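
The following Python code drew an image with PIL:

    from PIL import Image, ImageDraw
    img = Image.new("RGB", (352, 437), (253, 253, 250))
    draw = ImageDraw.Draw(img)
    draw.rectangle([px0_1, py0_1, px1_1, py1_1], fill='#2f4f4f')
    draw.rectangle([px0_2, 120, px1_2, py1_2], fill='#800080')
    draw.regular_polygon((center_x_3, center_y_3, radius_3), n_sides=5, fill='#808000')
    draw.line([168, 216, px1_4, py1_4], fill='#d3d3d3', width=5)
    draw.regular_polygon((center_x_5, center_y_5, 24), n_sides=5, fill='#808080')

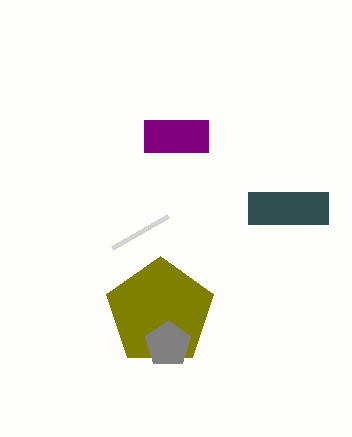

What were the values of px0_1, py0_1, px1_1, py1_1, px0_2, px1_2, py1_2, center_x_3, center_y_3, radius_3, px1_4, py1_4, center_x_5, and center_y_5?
px0_1 = 248; py0_1 = 192; px1_1 = 328; py1_1 = 224; px0_2 = 144; px1_2 = 208; py1_2 = 152; center_x_3 = 160; center_y_3 = 312; radius_3 = 56; px1_4 = 112; py1_4 = 248; center_x_5 = 168; center_y_5 = 344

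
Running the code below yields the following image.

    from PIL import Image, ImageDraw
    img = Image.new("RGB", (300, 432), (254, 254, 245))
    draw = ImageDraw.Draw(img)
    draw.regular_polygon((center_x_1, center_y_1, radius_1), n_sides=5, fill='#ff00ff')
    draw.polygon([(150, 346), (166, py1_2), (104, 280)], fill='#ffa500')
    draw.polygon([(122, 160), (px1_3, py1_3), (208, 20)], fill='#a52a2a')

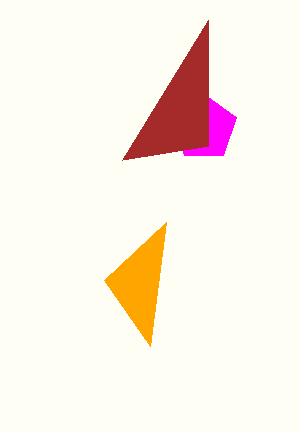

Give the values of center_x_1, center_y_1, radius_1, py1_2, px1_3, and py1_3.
center_x_1 = 204, center_y_1 = 128, radius_1 = 34, py1_2 = 222, px1_3 = 208, py1_3 = 146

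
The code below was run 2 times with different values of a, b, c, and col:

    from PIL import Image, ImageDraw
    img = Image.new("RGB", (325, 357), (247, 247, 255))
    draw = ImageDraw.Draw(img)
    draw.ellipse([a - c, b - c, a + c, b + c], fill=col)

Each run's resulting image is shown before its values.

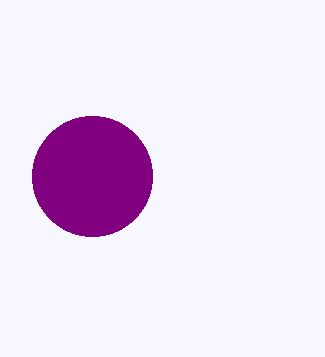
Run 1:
a = 92; b = 176; c = 60; col = 'purple'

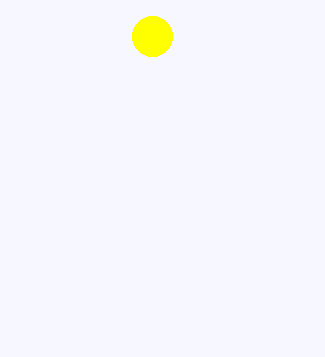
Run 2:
a = 152, b = 36, c = 20, col = 'yellow'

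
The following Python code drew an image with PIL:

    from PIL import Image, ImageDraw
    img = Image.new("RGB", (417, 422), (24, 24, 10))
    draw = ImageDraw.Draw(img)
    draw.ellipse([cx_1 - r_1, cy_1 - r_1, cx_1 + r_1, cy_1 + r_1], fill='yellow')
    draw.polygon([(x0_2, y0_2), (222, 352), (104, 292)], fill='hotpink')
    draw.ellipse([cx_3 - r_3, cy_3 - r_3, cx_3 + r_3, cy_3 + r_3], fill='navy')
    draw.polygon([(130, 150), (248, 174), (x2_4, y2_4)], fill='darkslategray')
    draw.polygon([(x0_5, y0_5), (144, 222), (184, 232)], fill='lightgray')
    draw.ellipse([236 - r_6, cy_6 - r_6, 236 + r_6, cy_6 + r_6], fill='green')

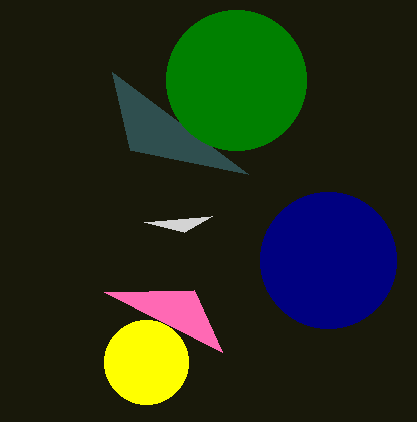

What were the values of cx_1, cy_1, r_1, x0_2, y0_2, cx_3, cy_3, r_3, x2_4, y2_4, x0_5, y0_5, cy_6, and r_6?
cx_1 = 146; cy_1 = 362; r_1 = 42; x0_2 = 194; y0_2 = 290; cx_3 = 328; cy_3 = 260; r_3 = 68; x2_4 = 112; y2_4 = 72; x0_5 = 212; y0_5 = 216; cy_6 = 80; r_6 = 70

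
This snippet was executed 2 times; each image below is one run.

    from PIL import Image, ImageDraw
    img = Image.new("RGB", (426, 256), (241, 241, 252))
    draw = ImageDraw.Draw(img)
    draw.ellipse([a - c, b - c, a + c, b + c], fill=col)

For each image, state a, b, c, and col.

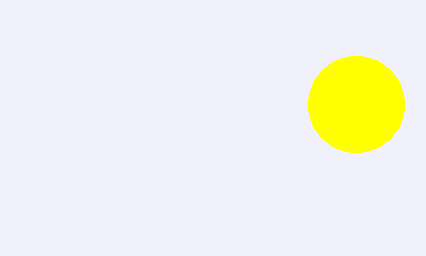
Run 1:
a = 356; b = 104; c = 48; col = 'yellow'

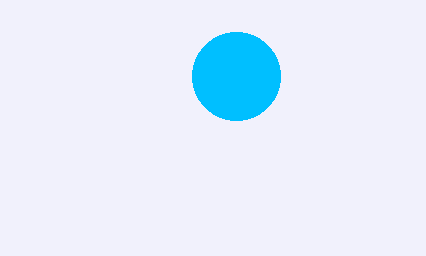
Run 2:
a = 236, b = 76, c = 44, col = 'deepskyblue'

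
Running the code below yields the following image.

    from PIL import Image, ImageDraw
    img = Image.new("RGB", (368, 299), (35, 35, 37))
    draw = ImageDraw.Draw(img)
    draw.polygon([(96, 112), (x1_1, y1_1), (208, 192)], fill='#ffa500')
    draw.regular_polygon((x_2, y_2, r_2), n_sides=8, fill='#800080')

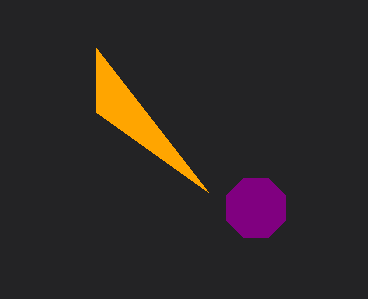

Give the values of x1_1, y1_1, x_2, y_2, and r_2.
x1_1 = 96; y1_1 = 48; x_2 = 256; y_2 = 208; r_2 = 32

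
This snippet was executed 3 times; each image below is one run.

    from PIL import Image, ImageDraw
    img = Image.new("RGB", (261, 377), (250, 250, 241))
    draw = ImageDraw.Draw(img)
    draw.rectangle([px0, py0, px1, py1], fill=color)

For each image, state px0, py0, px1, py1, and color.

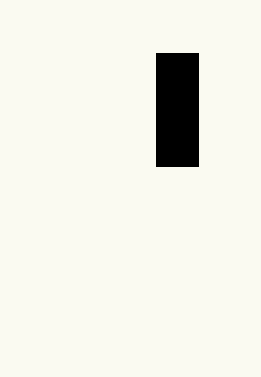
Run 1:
px0 = 156; py0 = 53; px1 = 198; py1 = 166; color = 'black'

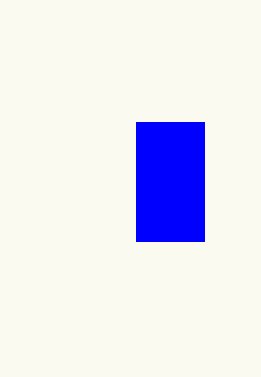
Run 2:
px0 = 136
py0 = 122
px1 = 204
py1 = 241
color = 'blue'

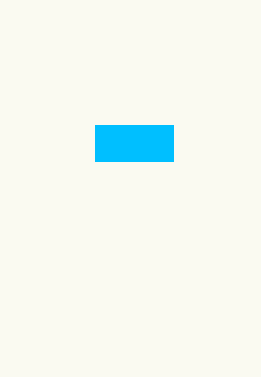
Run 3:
px0 = 95; py0 = 125; px1 = 173; py1 = 161; color = 'deepskyblue'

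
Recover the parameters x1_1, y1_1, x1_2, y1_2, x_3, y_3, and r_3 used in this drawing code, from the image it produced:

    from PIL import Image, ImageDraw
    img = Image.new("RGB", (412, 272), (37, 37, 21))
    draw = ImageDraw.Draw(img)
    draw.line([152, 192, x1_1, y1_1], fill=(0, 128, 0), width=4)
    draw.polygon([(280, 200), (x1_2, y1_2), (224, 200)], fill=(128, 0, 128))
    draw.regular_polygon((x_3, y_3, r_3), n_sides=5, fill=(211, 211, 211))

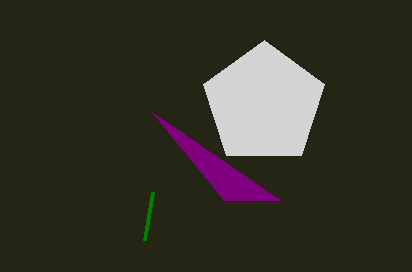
x1_1 = 144, y1_1 = 240, x1_2 = 152, y1_2 = 112, x_3 = 264, y_3 = 104, r_3 = 64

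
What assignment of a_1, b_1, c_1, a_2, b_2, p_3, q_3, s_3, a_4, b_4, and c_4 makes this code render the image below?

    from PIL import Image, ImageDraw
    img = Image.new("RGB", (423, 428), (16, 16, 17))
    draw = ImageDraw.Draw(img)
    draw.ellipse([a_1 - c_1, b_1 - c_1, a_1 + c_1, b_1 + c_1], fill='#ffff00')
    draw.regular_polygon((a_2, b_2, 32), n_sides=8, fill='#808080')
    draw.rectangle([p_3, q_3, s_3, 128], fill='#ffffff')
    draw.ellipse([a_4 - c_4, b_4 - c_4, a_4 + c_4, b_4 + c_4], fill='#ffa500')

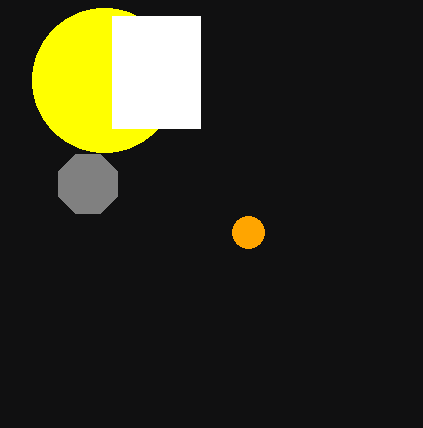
a_1 = 104; b_1 = 80; c_1 = 72; a_2 = 88; b_2 = 184; p_3 = 112; q_3 = 16; s_3 = 200; a_4 = 248; b_4 = 232; c_4 = 16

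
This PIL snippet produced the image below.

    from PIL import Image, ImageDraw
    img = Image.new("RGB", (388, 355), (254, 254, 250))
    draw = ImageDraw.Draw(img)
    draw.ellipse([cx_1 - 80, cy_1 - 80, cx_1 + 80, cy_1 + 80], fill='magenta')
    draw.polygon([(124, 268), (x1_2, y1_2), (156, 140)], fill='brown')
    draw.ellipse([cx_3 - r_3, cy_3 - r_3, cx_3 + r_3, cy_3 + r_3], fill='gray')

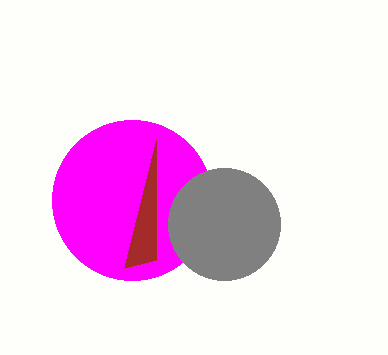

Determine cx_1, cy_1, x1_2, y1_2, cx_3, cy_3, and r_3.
cx_1 = 132; cy_1 = 200; x1_2 = 156; y1_2 = 260; cx_3 = 224; cy_3 = 224; r_3 = 56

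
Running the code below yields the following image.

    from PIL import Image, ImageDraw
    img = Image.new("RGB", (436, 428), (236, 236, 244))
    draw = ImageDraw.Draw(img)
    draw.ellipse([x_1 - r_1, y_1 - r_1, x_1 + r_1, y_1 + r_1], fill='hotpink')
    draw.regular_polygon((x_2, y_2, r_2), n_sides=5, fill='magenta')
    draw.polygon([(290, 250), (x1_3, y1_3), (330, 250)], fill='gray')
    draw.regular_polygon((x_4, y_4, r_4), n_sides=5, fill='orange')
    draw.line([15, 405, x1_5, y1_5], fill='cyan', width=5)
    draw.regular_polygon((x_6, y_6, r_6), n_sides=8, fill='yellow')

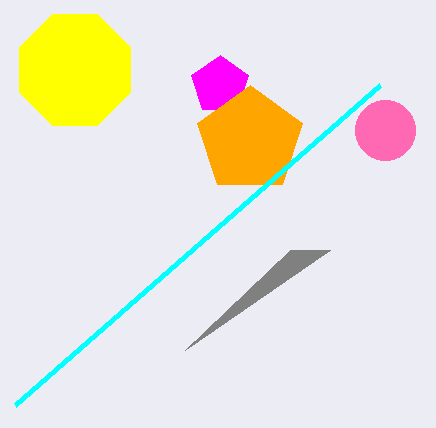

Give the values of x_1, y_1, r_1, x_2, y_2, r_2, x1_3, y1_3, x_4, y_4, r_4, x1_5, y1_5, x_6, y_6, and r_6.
x_1 = 385; y_1 = 130; r_1 = 30; x_2 = 220; y_2 = 85; r_2 = 30; x1_3 = 185; y1_3 = 350; x_4 = 250; y_4 = 140; r_4 = 55; x1_5 = 380; y1_5 = 85; x_6 = 75; y_6 = 70; r_6 = 60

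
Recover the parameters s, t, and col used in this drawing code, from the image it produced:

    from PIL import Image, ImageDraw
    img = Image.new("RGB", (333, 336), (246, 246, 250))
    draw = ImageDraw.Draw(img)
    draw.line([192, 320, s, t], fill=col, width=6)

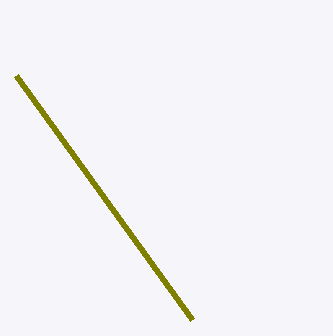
s = 16
t = 76
col = 'olive'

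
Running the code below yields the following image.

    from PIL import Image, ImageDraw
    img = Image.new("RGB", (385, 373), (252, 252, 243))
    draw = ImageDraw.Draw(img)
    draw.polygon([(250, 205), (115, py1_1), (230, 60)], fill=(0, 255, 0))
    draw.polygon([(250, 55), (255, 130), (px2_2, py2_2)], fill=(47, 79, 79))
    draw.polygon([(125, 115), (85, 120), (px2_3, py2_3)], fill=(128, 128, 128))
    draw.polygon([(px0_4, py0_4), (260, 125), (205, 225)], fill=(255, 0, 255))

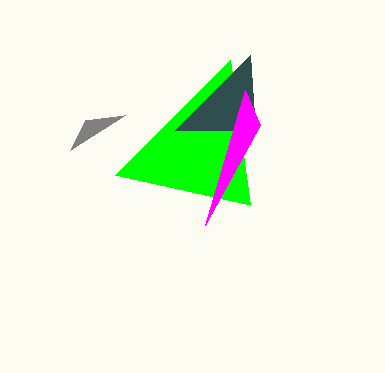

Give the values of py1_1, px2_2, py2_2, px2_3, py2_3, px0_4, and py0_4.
py1_1 = 175, px2_2 = 175, py2_2 = 130, px2_3 = 70, py2_3 = 150, px0_4 = 245, py0_4 = 90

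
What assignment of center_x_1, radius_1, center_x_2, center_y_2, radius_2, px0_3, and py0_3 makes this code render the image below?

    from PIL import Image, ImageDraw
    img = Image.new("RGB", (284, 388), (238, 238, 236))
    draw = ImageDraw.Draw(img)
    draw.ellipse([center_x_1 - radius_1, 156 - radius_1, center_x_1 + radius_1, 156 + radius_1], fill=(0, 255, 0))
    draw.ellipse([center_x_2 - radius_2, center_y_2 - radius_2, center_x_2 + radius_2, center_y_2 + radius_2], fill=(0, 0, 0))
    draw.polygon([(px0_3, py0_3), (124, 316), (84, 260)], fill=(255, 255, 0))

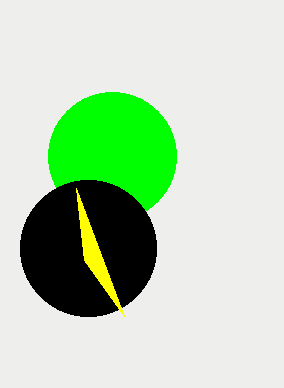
center_x_1 = 112, radius_1 = 64, center_x_2 = 88, center_y_2 = 248, radius_2 = 68, px0_3 = 76, py0_3 = 188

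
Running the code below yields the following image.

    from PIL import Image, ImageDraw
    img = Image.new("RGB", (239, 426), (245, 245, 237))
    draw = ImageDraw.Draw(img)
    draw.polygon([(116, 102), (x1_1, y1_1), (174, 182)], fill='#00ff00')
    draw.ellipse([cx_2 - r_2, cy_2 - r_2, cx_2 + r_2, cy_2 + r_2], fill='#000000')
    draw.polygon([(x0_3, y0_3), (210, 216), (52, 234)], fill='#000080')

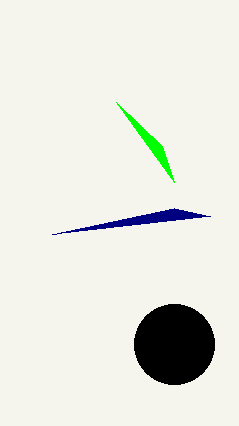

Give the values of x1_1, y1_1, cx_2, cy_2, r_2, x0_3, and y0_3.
x1_1 = 162
y1_1 = 146
cx_2 = 174
cy_2 = 344
r_2 = 40
x0_3 = 174
y0_3 = 208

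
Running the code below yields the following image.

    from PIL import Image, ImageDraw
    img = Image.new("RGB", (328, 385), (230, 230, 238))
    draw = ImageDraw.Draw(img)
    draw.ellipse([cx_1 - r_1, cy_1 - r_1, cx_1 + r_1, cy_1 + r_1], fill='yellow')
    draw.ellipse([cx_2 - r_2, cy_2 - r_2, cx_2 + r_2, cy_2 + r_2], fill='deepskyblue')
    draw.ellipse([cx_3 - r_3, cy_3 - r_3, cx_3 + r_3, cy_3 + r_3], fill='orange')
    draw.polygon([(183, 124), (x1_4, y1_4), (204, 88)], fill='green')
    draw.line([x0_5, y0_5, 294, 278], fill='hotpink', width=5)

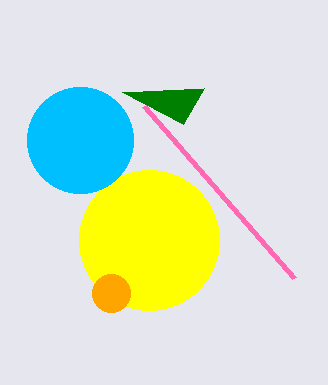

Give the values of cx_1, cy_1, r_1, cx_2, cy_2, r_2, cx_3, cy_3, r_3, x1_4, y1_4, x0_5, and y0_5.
cx_1 = 149, cy_1 = 240, r_1 = 70, cx_2 = 80, cy_2 = 140, r_2 = 53, cx_3 = 111, cy_3 = 293, r_3 = 19, x1_4 = 122, y1_4 = 92, x0_5 = 144, y0_5 = 106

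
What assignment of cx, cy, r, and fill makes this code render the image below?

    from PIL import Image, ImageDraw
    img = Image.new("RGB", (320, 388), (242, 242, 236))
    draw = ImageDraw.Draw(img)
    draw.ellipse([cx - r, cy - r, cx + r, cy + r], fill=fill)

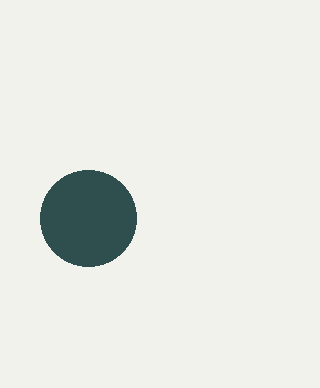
cx = 88; cy = 218; r = 48; fill = 'darkslategray'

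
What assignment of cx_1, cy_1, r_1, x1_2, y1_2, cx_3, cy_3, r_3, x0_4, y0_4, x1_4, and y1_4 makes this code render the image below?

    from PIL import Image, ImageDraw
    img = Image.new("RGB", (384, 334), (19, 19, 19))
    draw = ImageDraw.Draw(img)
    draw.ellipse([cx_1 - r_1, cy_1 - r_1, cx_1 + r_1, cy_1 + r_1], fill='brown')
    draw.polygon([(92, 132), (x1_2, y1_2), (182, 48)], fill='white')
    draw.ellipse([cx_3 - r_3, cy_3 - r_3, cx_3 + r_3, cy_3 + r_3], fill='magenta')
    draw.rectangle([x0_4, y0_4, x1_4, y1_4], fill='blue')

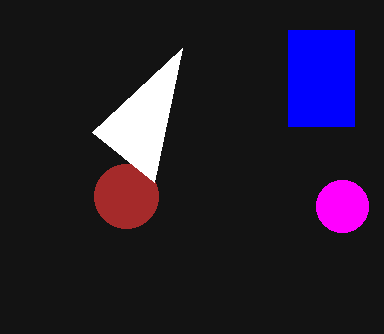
cx_1 = 126
cy_1 = 196
r_1 = 32
x1_2 = 154
y1_2 = 182
cx_3 = 342
cy_3 = 206
r_3 = 26
x0_4 = 288
y0_4 = 30
x1_4 = 354
y1_4 = 126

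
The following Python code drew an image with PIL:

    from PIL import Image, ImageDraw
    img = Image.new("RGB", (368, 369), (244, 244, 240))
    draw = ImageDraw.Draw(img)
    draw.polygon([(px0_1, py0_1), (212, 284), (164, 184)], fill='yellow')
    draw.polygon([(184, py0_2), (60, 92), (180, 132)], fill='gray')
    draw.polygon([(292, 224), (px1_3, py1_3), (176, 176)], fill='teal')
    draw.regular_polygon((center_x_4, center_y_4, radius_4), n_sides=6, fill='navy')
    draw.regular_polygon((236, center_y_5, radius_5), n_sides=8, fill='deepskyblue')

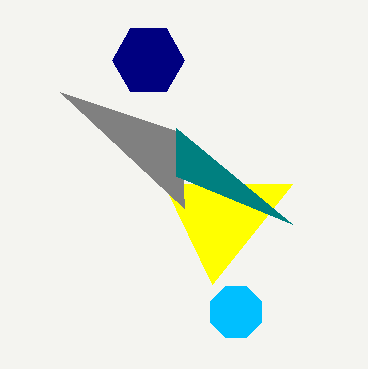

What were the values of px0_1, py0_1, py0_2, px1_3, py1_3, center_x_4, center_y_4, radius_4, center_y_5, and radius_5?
px0_1 = 292, py0_1 = 184, py0_2 = 208, px1_3 = 176, py1_3 = 128, center_x_4 = 148, center_y_4 = 60, radius_4 = 36, center_y_5 = 312, radius_5 = 28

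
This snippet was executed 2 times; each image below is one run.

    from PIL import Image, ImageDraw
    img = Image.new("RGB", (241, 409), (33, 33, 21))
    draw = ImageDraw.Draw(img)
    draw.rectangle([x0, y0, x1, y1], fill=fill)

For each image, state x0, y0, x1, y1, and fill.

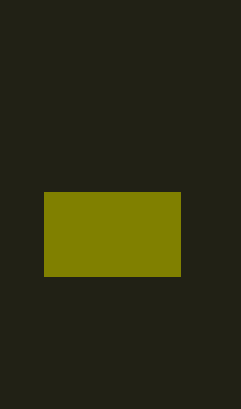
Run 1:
x0 = 44
y0 = 192
x1 = 180
y1 = 276
fill = 'olive'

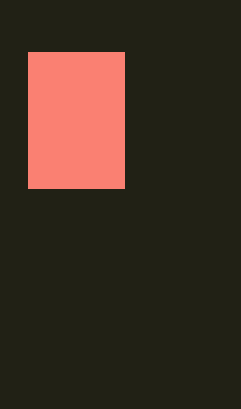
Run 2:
x0 = 28; y0 = 52; x1 = 124; y1 = 188; fill = 'salmon'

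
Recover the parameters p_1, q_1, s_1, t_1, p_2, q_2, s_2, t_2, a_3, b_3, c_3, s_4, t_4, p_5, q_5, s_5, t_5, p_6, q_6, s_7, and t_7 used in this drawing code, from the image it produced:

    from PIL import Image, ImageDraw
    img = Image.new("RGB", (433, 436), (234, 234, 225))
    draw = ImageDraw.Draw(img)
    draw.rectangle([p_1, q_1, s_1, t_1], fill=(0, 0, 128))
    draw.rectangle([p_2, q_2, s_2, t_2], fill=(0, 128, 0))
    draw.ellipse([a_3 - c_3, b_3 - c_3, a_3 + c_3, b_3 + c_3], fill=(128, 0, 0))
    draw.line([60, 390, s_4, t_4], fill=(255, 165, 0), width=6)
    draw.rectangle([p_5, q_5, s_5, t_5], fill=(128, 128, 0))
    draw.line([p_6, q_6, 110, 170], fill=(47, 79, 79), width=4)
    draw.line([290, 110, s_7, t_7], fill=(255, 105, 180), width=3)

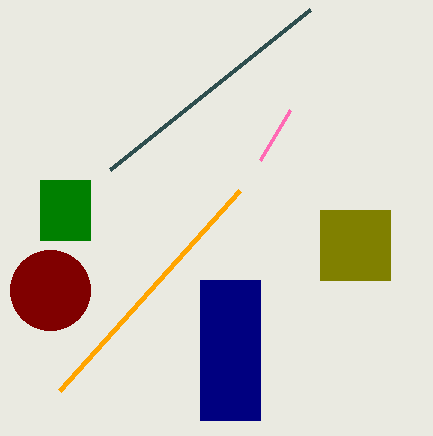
p_1 = 200
q_1 = 280
s_1 = 260
t_1 = 420
p_2 = 40
q_2 = 180
s_2 = 90
t_2 = 240
a_3 = 50
b_3 = 290
c_3 = 40
s_4 = 240
t_4 = 190
p_5 = 320
q_5 = 210
s_5 = 390
t_5 = 280
p_6 = 310
q_6 = 10
s_7 = 260
t_7 = 160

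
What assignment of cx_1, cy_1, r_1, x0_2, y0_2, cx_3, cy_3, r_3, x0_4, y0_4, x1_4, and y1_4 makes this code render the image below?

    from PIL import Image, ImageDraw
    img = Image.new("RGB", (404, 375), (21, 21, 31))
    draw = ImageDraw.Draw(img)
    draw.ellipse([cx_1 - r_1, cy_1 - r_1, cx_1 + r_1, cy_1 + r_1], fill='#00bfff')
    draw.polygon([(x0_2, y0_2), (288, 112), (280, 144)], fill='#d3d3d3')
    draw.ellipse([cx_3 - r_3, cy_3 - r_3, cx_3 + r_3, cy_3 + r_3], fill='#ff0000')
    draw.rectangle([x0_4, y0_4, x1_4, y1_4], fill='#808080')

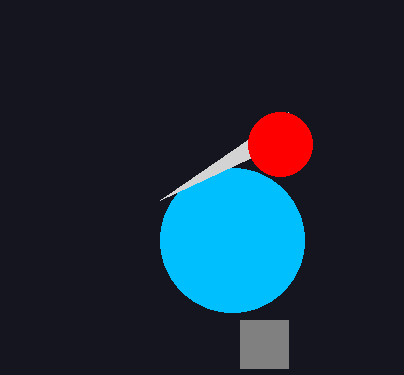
cx_1 = 232; cy_1 = 240; r_1 = 72; x0_2 = 160; y0_2 = 200; cx_3 = 280; cy_3 = 144; r_3 = 32; x0_4 = 240; y0_4 = 320; x1_4 = 288; y1_4 = 368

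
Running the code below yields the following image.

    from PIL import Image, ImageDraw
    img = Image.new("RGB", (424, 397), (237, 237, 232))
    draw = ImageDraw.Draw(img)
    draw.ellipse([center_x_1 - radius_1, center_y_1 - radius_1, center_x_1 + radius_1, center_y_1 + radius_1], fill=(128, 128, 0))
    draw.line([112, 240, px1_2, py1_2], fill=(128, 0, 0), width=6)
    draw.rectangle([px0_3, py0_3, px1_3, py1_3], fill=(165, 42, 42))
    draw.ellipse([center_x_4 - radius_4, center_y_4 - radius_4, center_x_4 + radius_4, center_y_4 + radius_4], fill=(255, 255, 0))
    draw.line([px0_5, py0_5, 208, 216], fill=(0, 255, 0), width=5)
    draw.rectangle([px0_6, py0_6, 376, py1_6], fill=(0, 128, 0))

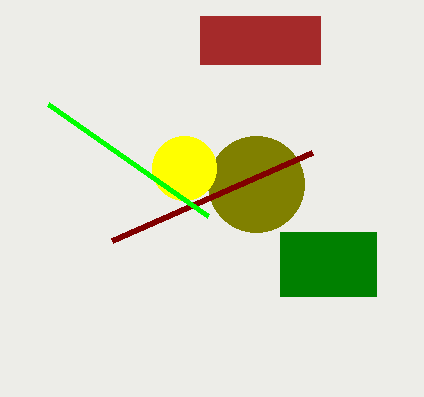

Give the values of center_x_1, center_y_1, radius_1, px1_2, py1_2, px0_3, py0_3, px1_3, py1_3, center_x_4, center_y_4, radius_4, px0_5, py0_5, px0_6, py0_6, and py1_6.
center_x_1 = 256, center_y_1 = 184, radius_1 = 48, px1_2 = 312, py1_2 = 152, px0_3 = 200, py0_3 = 16, px1_3 = 320, py1_3 = 64, center_x_4 = 184, center_y_4 = 168, radius_4 = 32, px0_5 = 48, py0_5 = 104, px0_6 = 280, py0_6 = 232, py1_6 = 296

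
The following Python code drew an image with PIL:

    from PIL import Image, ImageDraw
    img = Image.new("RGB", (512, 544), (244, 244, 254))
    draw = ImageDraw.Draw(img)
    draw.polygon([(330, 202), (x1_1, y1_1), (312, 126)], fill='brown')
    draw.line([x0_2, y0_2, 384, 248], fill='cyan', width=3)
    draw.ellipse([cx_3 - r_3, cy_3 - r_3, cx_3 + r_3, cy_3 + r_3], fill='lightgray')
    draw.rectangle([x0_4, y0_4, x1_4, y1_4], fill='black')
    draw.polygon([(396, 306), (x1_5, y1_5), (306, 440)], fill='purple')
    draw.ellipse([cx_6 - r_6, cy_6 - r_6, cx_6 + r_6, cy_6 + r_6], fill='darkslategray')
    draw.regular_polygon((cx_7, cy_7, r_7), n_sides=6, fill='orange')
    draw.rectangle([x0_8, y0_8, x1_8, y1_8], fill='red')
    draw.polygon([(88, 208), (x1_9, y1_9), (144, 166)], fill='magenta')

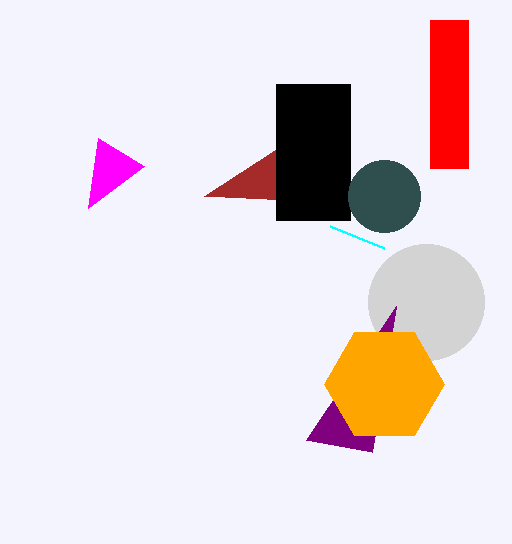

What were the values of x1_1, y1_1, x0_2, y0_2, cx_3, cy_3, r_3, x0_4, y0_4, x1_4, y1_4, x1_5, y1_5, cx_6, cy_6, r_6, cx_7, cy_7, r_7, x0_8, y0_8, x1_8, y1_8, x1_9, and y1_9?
x1_1 = 204, y1_1 = 196, x0_2 = 330, y0_2 = 226, cx_3 = 426, cy_3 = 302, r_3 = 58, x0_4 = 276, y0_4 = 84, x1_4 = 350, y1_4 = 220, x1_5 = 372, y1_5 = 452, cx_6 = 384, cy_6 = 196, r_6 = 36, cx_7 = 384, cy_7 = 384, r_7 = 60, x0_8 = 430, y0_8 = 20, x1_8 = 468, y1_8 = 168, x1_9 = 98, y1_9 = 138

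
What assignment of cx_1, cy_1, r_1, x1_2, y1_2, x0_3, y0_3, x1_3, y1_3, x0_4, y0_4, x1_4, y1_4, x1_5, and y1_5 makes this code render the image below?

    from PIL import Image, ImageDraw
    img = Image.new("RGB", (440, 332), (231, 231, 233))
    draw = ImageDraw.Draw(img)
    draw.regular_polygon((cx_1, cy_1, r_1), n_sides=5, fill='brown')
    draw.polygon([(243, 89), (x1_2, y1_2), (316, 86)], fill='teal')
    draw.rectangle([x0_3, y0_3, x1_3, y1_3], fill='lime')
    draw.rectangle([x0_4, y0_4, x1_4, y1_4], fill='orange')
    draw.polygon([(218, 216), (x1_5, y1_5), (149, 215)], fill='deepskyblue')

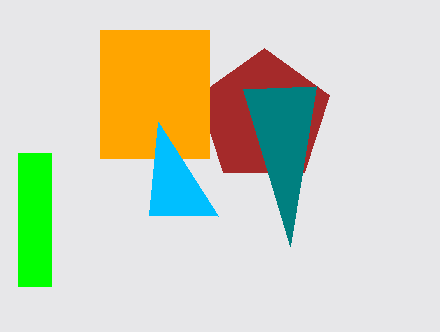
cx_1 = 264
cy_1 = 117
r_1 = 69
x1_2 = 290
y1_2 = 246
x0_3 = 18
y0_3 = 153
x1_3 = 51
y1_3 = 286
x0_4 = 100
y0_4 = 30
x1_4 = 209
y1_4 = 158
x1_5 = 158
y1_5 = 122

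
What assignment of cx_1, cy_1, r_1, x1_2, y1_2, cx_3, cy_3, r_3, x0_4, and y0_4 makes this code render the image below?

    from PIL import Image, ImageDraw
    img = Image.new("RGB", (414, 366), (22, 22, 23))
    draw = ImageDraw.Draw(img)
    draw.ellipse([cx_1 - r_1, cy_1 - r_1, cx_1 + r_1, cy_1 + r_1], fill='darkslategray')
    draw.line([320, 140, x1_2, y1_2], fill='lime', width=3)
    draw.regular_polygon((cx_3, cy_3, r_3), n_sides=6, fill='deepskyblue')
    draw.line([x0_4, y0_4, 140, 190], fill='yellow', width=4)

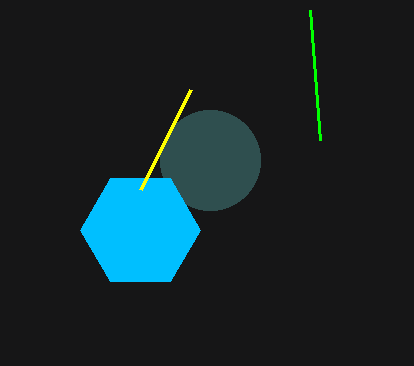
cx_1 = 210, cy_1 = 160, r_1 = 50, x1_2 = 310, y1_2 = 10, cx_3 = 140, cy_3 = 230, r_3 = 60, x0_4 = 190, y0_4 = 90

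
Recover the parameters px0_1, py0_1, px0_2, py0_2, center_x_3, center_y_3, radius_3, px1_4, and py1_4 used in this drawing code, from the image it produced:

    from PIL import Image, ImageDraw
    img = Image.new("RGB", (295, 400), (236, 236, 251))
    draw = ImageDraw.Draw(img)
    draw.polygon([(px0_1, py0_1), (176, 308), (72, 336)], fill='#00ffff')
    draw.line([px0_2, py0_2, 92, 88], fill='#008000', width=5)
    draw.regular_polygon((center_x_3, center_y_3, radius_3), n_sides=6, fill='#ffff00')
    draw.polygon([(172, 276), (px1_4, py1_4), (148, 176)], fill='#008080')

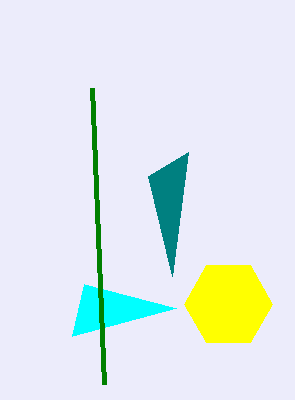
px0_1 = 84, py0_1 = 284, px0_2 = 104, py0_2 = 384, center_x_3 = 228, center_y_3 = 304, radius_3 = 44, px1_4 = 188, py1_4 = 152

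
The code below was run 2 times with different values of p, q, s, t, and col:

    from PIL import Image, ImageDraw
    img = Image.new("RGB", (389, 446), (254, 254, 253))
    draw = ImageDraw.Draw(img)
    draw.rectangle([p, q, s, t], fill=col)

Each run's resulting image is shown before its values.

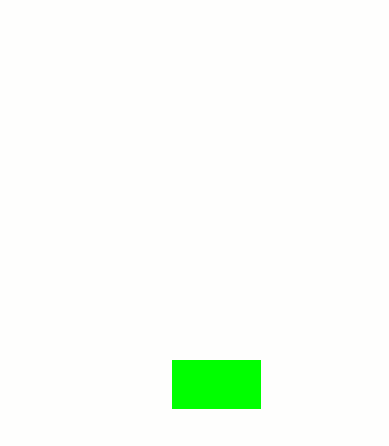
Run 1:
p = 172, q = 360, s = 260, t = 408, col = 'lime'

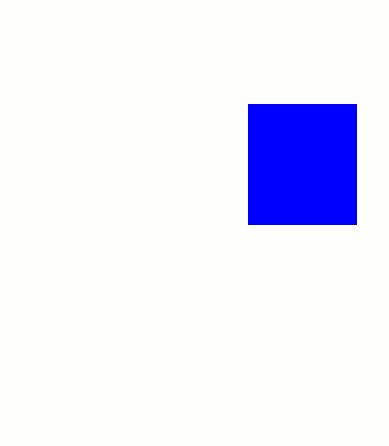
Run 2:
p = 248
q = 104
s = 356
t = 224
col = 'blue'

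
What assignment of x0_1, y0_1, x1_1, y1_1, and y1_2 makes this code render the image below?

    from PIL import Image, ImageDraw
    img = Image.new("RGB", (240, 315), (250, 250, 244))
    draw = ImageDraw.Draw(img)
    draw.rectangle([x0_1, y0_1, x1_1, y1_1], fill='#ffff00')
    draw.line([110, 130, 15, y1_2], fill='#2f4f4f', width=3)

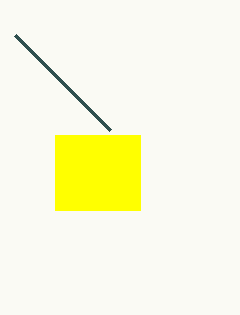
x0_1 = 55, y0_1 = 135, x1_1 = 140, y1_1 = 210, y1_2 = 35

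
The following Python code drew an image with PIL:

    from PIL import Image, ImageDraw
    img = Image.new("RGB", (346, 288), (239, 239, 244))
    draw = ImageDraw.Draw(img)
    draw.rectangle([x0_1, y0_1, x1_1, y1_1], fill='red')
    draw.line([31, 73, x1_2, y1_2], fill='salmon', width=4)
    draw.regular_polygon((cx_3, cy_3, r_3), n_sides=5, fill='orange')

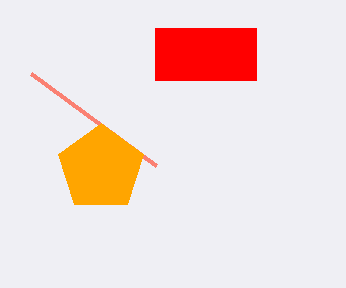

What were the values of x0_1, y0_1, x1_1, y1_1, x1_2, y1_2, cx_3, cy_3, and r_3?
x0_1 = 155; y0_1 = 28; x1_1 = 256; y1_1 = 80; x1_2 = 156; y1_2 = 165; cx_3 = 101; cy_3 = 168; r_3 = 45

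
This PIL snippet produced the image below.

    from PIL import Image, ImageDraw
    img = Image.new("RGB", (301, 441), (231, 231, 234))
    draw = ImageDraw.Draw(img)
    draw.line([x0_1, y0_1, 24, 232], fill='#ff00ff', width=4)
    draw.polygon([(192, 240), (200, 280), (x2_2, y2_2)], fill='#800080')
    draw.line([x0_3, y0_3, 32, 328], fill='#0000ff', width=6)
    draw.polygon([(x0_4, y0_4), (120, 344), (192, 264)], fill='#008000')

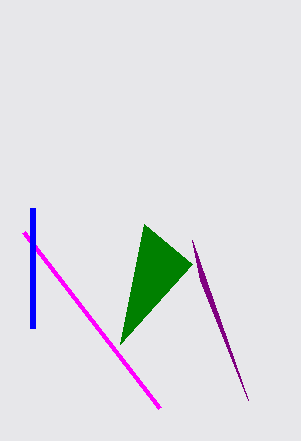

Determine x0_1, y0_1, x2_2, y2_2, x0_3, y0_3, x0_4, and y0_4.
x0_1 = 160
y0_1 = 408
x2_2 = 248
y2_2 = 400
x0_3 = 32
y0_3 = 208
x0_4 = 144
y0_4 = 224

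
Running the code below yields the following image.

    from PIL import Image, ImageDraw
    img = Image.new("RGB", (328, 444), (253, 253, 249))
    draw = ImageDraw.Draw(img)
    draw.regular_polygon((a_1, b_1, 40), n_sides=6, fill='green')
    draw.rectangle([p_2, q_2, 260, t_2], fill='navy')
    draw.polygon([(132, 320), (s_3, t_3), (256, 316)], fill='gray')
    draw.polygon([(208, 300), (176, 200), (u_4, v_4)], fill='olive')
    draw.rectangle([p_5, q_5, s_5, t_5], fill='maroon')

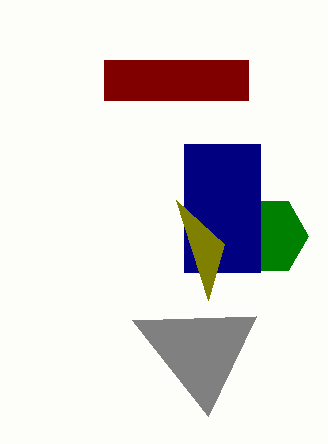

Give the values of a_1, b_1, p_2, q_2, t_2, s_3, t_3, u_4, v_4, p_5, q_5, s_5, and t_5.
a_1 = 268; b_1 = 236; p_2 = 184; q_2 = 144; t_2 = 272; s_3 = 208; t_3 = 416; u_4 = 224; v_4 = 244; p_5 = 104; q_5 = 60; s_5 = 248; t_5 = 100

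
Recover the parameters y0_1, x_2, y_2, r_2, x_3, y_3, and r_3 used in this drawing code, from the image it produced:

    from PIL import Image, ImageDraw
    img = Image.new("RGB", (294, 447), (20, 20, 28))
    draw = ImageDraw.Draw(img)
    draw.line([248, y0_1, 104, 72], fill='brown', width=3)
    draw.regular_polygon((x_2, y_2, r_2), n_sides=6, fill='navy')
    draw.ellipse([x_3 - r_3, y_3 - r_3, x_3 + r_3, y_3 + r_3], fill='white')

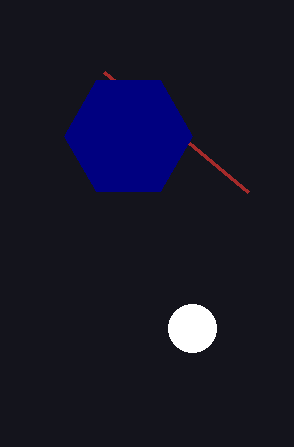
y0_1 = 192; x_2 = 128; y_2 = 136; r_2 = 64; x_3 = 192; y_3 = 328; r_3 = 24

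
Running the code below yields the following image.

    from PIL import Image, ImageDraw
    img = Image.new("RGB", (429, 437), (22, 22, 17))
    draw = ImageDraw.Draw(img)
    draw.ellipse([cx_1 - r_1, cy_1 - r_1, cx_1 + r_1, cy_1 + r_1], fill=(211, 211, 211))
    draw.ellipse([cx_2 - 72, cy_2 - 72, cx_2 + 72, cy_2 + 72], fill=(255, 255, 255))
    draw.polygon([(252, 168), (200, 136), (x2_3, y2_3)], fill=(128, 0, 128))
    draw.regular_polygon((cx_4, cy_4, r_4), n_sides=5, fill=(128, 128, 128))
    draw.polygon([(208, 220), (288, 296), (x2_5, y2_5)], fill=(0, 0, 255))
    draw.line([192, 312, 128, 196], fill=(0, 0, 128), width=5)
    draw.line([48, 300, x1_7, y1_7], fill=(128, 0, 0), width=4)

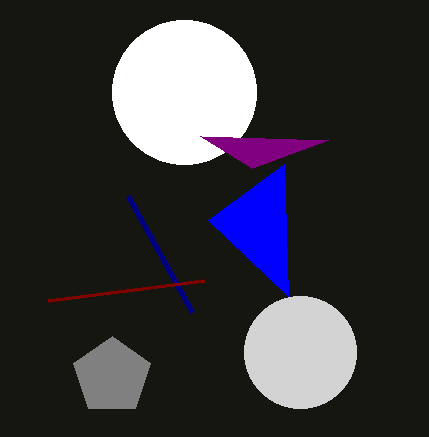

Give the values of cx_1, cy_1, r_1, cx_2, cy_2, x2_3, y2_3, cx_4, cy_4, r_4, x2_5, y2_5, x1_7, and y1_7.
cx_1 = 300
cy_1 = 352
r_1 = 56
cx_2 = 184
cy_2 = 92
x2_3 = 328
y2_3 = 140
cx_4 = 112
cy_4 = 376
r_4 = 40
x2_5 = 284
y2_5 = 164
x1_7 = 204
y1_7 = 280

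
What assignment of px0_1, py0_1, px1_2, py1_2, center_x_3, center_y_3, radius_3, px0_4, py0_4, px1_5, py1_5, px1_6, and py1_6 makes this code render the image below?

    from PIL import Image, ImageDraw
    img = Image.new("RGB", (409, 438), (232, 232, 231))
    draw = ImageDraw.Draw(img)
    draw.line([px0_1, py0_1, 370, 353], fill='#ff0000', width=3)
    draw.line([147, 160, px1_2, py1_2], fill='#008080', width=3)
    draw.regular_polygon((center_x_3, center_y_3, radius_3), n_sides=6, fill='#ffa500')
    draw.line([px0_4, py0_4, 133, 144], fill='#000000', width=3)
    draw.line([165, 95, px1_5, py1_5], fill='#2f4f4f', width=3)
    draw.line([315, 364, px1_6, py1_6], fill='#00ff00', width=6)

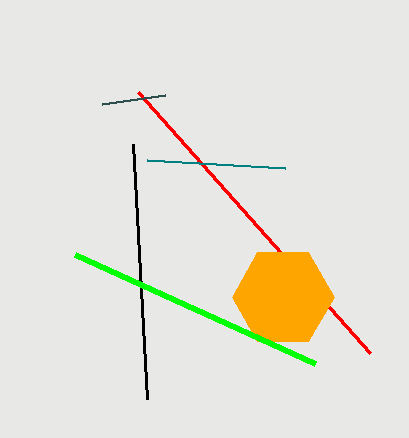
px0_1 = 138
py0_1 = 92
px1_2 = 285
py1_2 = 168
center_x_3 = 283
center_y_3 = 297
radius_3 = 51
px0_4 = 147
py0_4 = 399
px1_5 = 102
py1_5 = 104
px1_6 = 75
py1_6 = 255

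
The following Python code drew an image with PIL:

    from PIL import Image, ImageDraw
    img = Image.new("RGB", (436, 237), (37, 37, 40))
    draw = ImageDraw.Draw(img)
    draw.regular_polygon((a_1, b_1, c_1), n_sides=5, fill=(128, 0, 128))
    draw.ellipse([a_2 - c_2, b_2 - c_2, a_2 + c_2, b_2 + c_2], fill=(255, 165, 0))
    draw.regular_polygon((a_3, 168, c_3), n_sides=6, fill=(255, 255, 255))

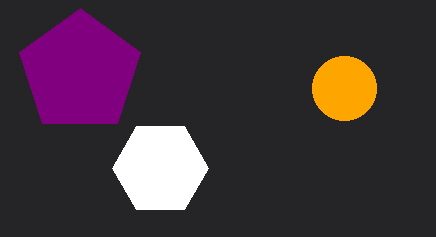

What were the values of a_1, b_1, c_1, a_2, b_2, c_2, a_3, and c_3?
a_1 = 80
b_1 = 72
c_1 = 64
a_2 = 344
b_2 = 88
c_2 = 32
a_3 = 160
c_3 = 48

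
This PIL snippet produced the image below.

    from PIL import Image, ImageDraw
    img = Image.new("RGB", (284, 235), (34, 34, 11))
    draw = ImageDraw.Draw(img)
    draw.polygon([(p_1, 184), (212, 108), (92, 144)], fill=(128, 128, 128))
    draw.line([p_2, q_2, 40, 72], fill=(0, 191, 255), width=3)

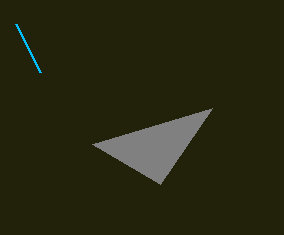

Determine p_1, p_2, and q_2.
p_1 = 160
p_2 = 16
q_2 = 24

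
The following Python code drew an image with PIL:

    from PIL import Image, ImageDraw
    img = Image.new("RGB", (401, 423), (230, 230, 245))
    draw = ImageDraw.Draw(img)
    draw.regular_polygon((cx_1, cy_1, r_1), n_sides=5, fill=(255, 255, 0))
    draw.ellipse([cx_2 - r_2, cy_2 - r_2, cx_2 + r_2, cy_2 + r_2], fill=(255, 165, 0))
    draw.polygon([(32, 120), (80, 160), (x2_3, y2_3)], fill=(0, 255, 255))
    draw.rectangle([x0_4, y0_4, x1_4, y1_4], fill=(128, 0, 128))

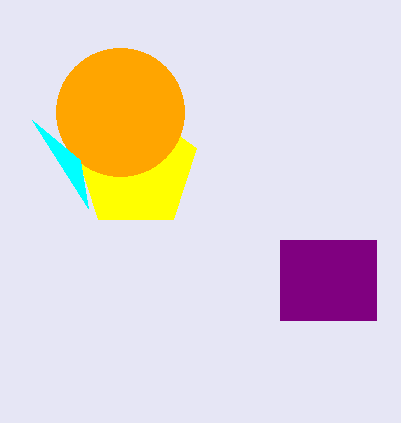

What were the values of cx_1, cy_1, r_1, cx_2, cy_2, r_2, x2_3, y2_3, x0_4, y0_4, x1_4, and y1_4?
cx_1 = 136
cy_1 = 168
r_1 = 64
cx_2 = 120
cy_2 = 112
r_2 = 64
x2_3 = 88
y2_3 = 208
x0_4 = 280
y0_4 = 240
x1_4 = 376
y1_4 = 320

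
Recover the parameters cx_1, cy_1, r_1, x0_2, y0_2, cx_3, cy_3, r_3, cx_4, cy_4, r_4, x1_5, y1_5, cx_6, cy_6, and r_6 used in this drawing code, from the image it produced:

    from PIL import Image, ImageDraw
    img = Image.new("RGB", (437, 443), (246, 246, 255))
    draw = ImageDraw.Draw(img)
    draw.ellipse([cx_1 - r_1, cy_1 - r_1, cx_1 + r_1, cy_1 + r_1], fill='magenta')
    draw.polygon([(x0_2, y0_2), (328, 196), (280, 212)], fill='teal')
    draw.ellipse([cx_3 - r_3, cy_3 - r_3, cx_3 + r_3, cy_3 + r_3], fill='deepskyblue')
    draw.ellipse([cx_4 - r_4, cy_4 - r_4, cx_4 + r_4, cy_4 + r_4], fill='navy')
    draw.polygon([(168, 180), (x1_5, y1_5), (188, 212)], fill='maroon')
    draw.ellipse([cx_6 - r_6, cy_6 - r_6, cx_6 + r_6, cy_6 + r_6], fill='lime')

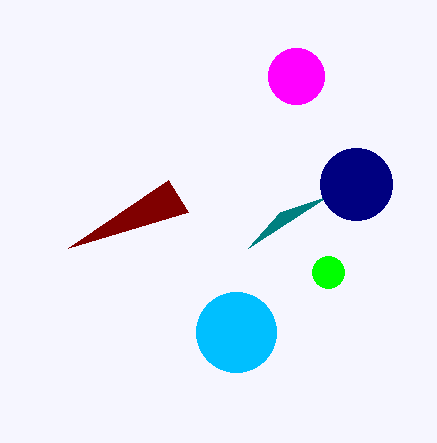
cx_1 = 296; cy_1 = 76; r_1 = 28; x0_2 = 248; y0_2 = 248; cx_3 = 236; cy_3 = 332; r_3 = 40; cx_4 = 356; cy_4 = 184; r_4 = 36; x1_5 = 68; y1_5 = 248; cx_6 = 328; cy_6 = 272; r_6 = 16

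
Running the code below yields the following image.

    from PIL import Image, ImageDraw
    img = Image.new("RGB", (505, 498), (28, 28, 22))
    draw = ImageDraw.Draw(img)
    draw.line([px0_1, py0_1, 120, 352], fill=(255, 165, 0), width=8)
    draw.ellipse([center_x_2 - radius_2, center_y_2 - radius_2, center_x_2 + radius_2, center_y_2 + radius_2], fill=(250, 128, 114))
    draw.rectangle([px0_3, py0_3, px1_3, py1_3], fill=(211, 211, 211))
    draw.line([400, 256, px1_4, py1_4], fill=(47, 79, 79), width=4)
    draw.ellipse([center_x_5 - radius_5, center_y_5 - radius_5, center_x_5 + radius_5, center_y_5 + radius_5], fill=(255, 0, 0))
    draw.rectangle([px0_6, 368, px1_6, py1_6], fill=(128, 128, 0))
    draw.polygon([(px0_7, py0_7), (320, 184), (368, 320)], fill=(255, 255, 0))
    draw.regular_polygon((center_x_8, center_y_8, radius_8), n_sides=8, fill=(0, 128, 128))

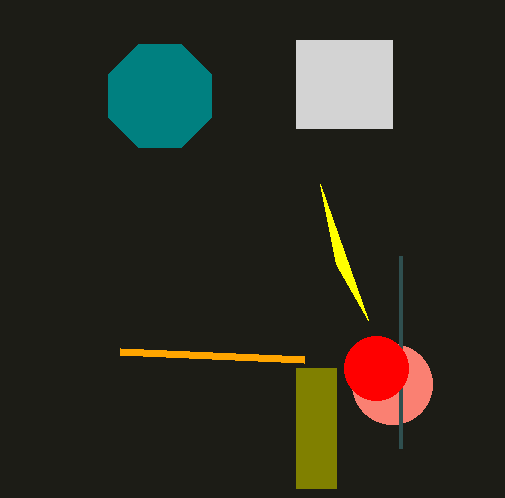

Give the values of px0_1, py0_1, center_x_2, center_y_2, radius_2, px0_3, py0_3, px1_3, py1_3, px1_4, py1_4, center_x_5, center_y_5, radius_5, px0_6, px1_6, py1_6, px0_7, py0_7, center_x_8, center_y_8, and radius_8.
px0_1 = 304; py0_1 = 360; center_x_2 = 392; center_y_2 = 384; radius_2 = 40; px0_3 = 296; py0_3 = 40; px1_3 = 392; py1_3 = 128; px1_4 = 400; py1_4 = 448; center_x_5 = 376; center_y_5 = 368; radius_5 = 32; px0_6 = 296; px1_6 = 336; py1_6 = 488; px0_7 = 336; py0_7 = 264; center_x_8 = 160; center_y_8 = 96; radius_8 = 56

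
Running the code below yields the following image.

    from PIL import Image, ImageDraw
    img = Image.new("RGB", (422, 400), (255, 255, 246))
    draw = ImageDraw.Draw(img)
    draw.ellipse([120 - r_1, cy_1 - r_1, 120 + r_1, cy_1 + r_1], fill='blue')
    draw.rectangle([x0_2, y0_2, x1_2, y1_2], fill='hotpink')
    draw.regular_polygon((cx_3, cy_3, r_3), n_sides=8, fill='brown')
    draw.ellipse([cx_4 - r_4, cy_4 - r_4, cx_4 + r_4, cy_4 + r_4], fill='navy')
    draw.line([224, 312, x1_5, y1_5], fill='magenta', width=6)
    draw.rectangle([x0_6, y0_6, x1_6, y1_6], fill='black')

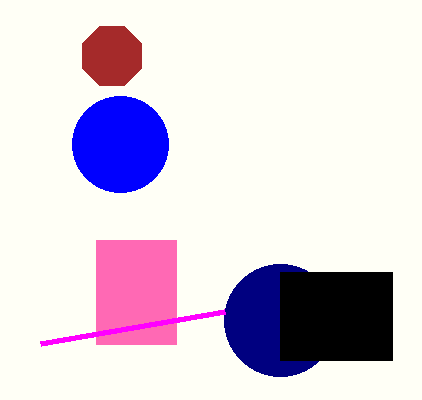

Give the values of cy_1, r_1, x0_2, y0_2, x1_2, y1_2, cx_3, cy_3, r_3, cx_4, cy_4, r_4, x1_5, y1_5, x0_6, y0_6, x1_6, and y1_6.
cy_1 = 144
r_1 = 48
x0_2 = 96
y0_2 = 240
x1_2 = 176
y1_2 = 344
cx_3 = 112
cy_3 = 56
r_3 = 32
cx_4 = 280
cy_4 = 320
r_4 = 56
x1_5 = 40
y1_5 = 344
x0_6 = 280
y0_6 = 272
x1_6 = 392
y1_6 = 360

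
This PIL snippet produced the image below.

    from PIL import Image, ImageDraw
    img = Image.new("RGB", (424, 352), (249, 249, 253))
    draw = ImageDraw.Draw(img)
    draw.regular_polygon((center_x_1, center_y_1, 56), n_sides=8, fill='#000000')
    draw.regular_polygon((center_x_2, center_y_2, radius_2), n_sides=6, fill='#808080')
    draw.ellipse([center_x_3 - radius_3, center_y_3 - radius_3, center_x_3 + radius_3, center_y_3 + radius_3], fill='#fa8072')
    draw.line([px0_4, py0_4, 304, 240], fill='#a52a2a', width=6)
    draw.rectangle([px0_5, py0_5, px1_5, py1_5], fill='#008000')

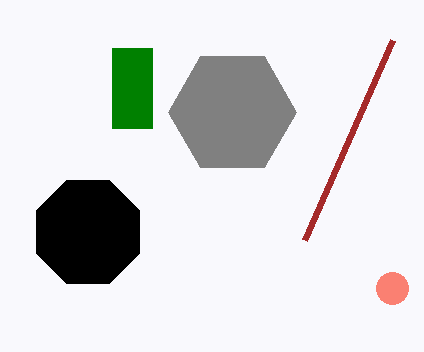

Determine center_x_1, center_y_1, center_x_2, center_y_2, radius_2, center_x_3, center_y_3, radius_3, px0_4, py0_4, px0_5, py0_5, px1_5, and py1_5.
center_x_1 = 88, center_y_1 = 232, center_x_2 = 232, center_y_2 = 112, radius_2 = 64, center_x_3 = 392, center_y_3 = 288, radius_3 = 16, px0_4 = 392, py0_4 = 40, px0_5 = 112, py0_5 = 48, px1_5 = 152, py1_5 = 128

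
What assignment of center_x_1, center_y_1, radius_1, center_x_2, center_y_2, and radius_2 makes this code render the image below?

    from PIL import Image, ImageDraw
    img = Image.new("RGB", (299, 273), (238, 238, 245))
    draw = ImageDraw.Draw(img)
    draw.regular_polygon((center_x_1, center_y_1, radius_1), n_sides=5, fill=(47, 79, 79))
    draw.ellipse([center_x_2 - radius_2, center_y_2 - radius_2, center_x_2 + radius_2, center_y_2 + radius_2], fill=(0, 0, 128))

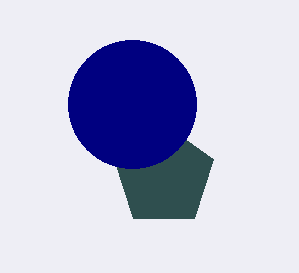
center_x_1 = 164
center_y_1 = 176
radius_1 = 52
center_x_2 = 132
center_y_2 = 104
radius_2 = 64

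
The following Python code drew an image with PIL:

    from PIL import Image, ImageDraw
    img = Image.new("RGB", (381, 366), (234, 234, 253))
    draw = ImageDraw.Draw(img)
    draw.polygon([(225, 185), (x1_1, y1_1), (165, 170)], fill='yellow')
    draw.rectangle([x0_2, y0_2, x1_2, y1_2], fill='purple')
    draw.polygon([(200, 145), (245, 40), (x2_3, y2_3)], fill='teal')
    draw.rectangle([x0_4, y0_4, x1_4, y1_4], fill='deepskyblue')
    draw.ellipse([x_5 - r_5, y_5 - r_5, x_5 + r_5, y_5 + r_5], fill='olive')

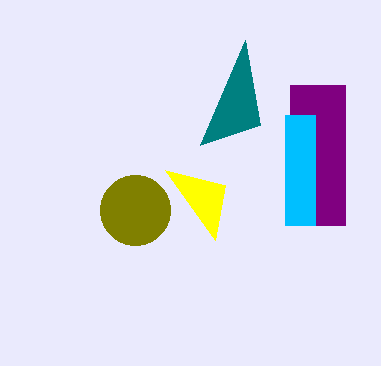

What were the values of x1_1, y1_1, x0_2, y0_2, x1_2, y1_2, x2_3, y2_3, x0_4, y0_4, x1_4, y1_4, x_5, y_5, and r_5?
x1_1 = 215; y1_1 = 240; x0_2 = 290; y0_2 = 85; x1_2 = 345; y1_2 = 225; x2_3 = 260; y2_3 = 125; x0_4 = 285; y0_4 = 115; x1_4 = 315; y1_4 = 225; x_5 = 135; y_5 = 210; r_5 = 35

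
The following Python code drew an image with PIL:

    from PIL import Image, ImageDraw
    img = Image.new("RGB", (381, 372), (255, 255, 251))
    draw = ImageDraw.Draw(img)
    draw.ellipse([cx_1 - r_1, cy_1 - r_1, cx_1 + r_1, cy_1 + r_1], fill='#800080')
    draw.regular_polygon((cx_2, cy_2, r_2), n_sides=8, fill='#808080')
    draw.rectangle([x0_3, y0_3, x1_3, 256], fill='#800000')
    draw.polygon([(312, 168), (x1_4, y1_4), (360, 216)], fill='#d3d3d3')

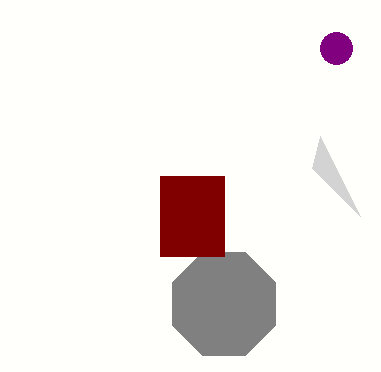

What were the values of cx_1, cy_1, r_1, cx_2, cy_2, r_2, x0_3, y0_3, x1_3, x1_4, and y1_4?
cx_1 = 336; cy_1 = 48; r_1 = 16; cx_2 = 224; cy_2 = 304; r_2 = 56; x0_3 = 160; y0_3 = 176; x1_3 = 224; x1_4 = 320; y1_4 = 136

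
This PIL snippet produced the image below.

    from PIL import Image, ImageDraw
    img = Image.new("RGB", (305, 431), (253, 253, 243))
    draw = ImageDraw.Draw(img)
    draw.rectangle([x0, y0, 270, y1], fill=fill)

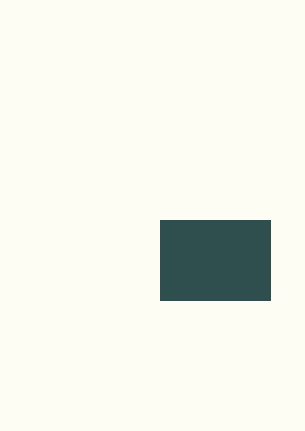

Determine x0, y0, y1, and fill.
x0 = 160; y0 = 220; y1 = 300; fill = 'darkslategray'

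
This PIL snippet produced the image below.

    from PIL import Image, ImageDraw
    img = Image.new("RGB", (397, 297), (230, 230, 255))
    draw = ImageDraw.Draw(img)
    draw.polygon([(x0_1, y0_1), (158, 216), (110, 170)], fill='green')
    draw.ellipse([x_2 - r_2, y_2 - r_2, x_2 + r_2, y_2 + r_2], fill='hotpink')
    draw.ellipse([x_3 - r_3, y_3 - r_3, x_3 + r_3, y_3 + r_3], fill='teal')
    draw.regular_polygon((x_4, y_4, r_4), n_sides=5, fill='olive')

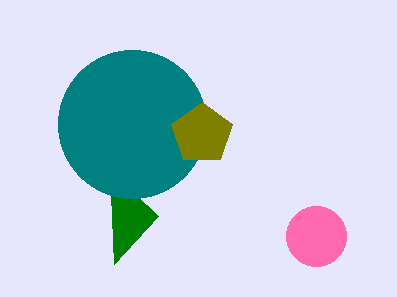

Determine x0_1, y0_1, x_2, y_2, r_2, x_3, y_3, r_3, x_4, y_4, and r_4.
x0_1 = 114; y0_1 = 264; x_2 = 316; y_2 = 236; r_2 = 30; x_3 = 132; y_3 = 124; r_3 = 74; x_4 = 202; y_4 = 134; r_4 = 32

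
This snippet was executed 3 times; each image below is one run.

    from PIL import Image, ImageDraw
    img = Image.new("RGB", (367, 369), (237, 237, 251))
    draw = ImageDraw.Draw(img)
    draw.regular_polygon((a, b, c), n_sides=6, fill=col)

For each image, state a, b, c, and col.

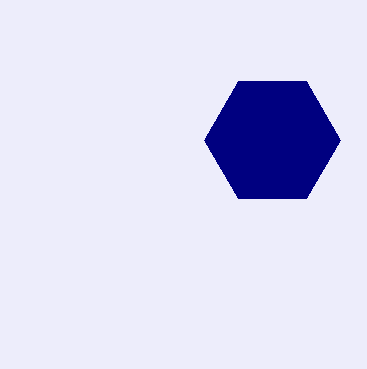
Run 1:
a = 272, b = 140, c = 68, col = 'navy'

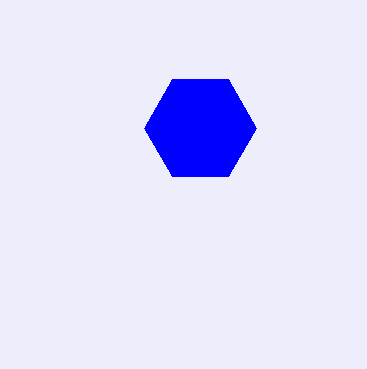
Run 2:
a = 200
b = 128
c = 56
col = 'blue'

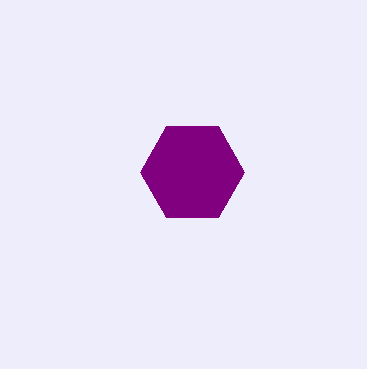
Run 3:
a = 192
b = 172
c = 52
col = 'purple'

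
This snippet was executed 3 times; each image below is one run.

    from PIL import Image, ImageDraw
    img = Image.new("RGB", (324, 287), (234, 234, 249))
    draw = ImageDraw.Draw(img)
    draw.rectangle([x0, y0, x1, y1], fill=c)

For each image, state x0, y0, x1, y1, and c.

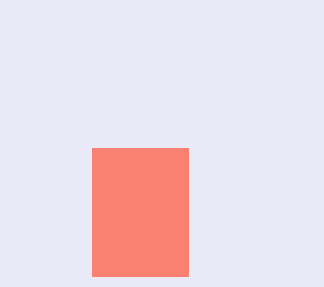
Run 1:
x0 = 92; y0 = 148; x1 = 188; y1 = 276; c = 'salmon'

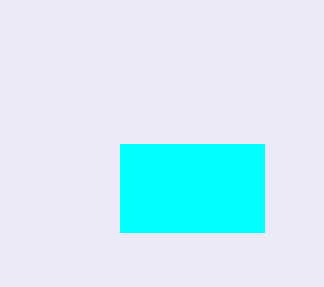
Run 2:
x0 = 120; y0 = 144; x1 = 264; y1 = 232; c = 'cyan'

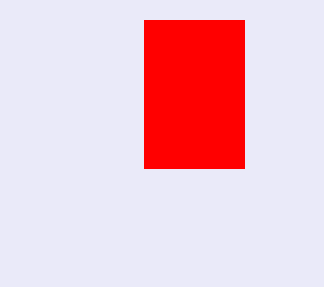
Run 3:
x0 = 144; y0 = 20; x1 = 244; y1 = 168; c = 'red'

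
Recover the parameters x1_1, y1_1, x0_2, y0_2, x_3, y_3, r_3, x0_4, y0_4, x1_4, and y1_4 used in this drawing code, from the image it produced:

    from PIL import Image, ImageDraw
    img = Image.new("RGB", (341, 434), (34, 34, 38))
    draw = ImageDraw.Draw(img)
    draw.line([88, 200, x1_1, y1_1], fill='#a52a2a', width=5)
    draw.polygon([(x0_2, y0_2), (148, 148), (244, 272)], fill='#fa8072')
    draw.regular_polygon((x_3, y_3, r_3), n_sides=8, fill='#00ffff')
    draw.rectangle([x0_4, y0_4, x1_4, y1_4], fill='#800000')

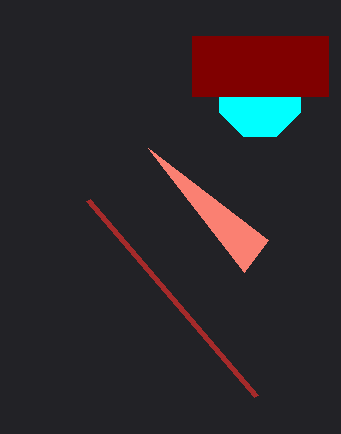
x1_1 = 256
y1_1 = 396
x0_2 = 268
y0_2 = 240
x_3 = 260
y_3 = 96
r_3 = 44
x0_4 = 192
y0_4 = 36
x1_4 = 328
y1_4 = 96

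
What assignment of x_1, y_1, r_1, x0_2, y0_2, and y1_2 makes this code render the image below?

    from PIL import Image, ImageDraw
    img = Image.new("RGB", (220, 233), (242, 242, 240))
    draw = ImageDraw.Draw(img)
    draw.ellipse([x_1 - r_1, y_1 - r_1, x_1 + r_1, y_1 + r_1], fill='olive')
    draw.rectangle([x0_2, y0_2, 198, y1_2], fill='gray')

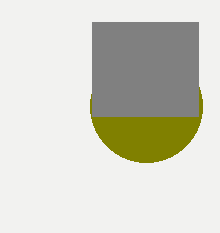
x_1 = 146; y_1 = 106; r_1 = 56; x0_2 = 92; y0_2 = 22; y1_2 = 116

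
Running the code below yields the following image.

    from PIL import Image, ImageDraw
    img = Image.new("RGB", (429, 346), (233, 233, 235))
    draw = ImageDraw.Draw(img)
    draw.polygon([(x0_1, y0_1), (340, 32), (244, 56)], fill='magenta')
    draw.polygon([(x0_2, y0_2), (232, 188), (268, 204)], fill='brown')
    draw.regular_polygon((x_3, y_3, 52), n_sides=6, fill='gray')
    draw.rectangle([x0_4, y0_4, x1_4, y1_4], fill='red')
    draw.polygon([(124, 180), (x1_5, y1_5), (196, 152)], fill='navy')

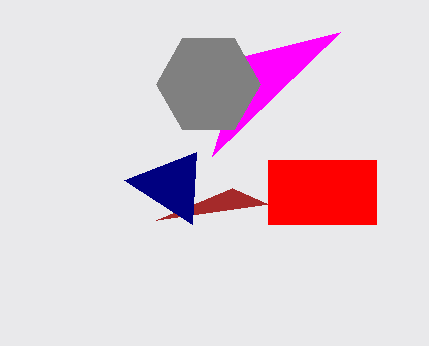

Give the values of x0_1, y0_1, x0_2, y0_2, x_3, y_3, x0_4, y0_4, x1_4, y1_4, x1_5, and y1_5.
x0_1 = 212, y0_1 = 156, x0_2 = 156, y0_2 = 220, x_3 = 208, y_3 = 84, x0_4 = 268, y0_4 = 160, x1_4 = 376, y1_4 = 224, x1_5 = 192, y1_5 = 224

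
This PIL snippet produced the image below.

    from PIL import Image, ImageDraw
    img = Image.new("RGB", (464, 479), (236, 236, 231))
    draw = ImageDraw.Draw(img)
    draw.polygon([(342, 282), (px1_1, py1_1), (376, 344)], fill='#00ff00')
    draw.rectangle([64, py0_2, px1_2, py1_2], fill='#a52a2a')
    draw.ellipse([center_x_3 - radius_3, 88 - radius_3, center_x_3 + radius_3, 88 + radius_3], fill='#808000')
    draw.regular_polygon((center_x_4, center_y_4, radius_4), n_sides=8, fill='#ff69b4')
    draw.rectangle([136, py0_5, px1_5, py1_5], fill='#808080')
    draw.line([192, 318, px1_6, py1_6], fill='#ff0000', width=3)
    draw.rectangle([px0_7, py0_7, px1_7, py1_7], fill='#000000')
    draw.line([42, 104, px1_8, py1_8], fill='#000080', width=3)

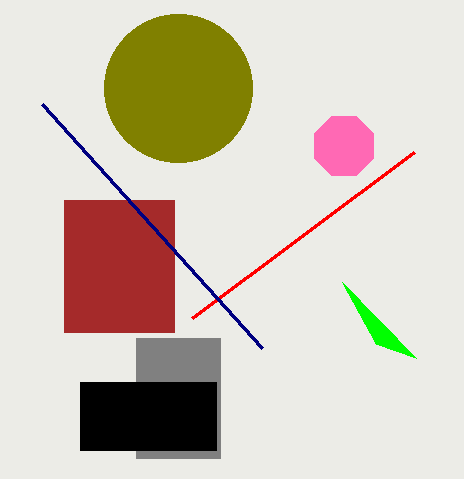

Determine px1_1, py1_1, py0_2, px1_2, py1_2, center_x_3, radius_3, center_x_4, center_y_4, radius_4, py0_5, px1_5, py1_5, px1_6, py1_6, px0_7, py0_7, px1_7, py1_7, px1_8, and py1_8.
px1_1 = 416
py1_1 = 358
py0_2 = 200
px1_2 = 174
py1_2 = 332
center_x_3 = 178
radius_3 = 74
center_x_4 = 344
center_y_4 = 146
radius_4 = 32
py0_5 = 338
px1_5 = 220
py1_5 = 458
px1_6 = 414
py1_6 = 152
px0_7 = 80
py0_7 = 382
px1_7 = 216
py1_7 = 450
px1_8 = 262
py1_8 = 348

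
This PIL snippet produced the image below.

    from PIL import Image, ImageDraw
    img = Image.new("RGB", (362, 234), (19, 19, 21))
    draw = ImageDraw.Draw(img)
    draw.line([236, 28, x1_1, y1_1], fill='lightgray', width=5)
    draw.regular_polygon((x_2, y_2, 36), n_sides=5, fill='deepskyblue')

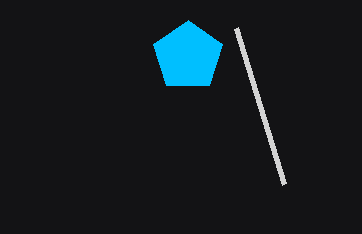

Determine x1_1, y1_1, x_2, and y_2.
x1_1 = 284; y1_1 = 184; x_2 = 188; y_2 = 56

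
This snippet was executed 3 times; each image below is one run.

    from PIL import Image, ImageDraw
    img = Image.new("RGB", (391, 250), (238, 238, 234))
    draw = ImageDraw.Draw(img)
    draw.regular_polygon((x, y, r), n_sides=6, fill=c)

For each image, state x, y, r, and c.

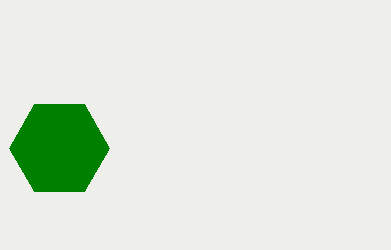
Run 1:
x = 59
y = 148
r = 50
c = 'green'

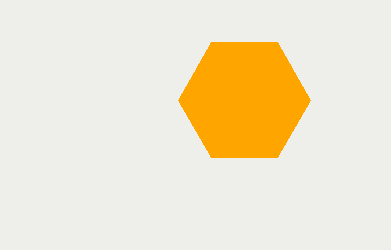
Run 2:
x = 244; y = 100; r = 66; c = 'orange'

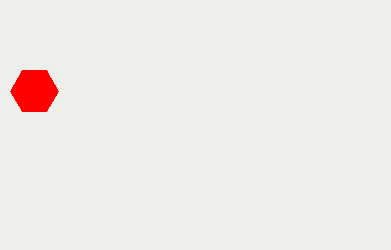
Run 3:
x = 34; y = 91; r = 24; c = 'red'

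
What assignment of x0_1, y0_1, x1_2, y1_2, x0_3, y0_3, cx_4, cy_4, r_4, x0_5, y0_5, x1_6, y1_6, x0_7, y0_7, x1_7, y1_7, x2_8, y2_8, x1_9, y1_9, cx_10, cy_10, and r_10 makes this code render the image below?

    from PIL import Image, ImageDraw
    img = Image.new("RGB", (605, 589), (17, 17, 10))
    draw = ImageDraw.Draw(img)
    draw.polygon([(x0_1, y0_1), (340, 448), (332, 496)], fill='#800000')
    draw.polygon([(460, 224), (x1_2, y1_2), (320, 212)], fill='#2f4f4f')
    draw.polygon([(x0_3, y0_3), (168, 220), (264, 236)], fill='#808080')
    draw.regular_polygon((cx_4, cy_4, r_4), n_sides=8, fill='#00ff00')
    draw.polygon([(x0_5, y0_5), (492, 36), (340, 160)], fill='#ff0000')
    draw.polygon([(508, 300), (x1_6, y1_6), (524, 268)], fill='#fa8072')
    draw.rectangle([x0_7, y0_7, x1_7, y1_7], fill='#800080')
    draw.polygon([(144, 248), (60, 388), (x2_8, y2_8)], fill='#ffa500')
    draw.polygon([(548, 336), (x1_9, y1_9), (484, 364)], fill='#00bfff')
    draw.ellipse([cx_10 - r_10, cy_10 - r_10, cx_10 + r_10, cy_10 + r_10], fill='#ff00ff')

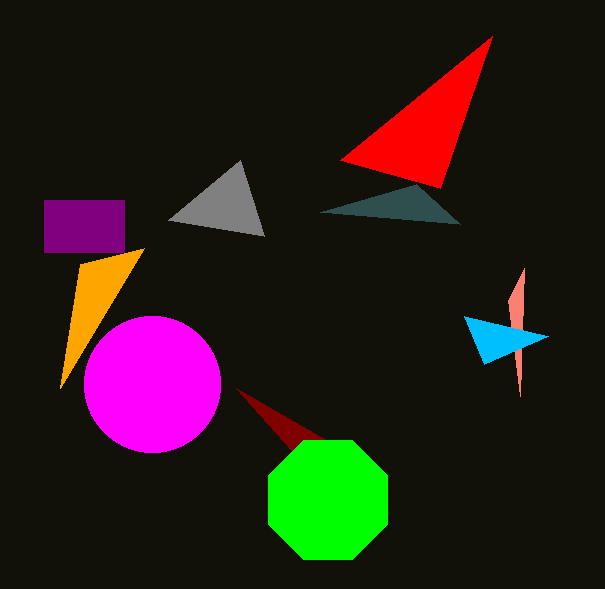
x0_1 = 236
y0_1 = 388
x1_2 = 416
y1_2 = 184
x0_3 = 240
y0_3 = 160
cx_4 = 328
cy_4 = 500
r_4 = 64
x0_5 = 440
y0_5 = 188
x1_6 = 520
y1_6 = 396
x0_7 = 44
y0_7 = 200
x1_7 = 124
y1_7 = 252
x2_8 = 80
y2_8 = 264
x1_9 = 464
y1_9 = 316
cx_10 = 152
cy_10 = 384
r_10 = 68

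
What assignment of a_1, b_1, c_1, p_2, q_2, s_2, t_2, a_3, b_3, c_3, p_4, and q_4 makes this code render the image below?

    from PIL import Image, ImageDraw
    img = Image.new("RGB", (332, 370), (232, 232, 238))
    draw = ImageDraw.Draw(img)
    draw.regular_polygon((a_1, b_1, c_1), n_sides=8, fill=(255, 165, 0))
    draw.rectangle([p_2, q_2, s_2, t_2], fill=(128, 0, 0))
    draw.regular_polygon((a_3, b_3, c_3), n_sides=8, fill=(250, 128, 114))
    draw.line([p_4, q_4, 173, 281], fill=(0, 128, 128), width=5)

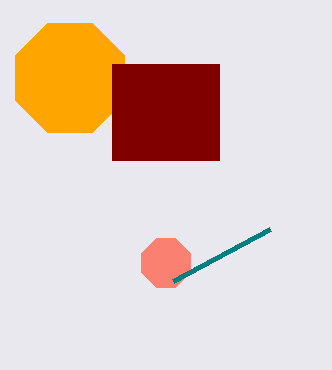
a_1 = 70
b_1 = 78
c_1 = 59
p_2 = 112
q_2 = 64
s_2 = 219
t_2 = 160
a_3 = 166
b_3 = 263
c_3 = 26
p_4 = 270
q_4 = 229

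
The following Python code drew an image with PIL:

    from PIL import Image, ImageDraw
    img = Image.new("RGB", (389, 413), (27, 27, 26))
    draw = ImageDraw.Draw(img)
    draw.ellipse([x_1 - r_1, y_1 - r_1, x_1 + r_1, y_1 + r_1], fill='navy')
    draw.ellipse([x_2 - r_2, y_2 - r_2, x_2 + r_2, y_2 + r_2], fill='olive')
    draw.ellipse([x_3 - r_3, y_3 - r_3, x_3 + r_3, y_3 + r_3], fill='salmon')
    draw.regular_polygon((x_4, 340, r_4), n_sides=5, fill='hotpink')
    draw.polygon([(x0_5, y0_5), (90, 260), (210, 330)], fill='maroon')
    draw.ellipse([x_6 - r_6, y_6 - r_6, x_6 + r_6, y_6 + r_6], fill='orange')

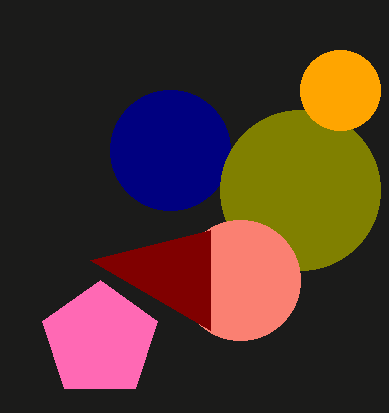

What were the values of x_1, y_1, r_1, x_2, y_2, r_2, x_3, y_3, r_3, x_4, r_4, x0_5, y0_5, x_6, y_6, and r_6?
x_1 = 170; y_1 = 150; r_1 = 60; x_2 = 300; y_2 = 190; r_2 = 80; x_3 = 240; y_3 = 280; r_3 = 60; x_4 = 100; r_4 = 60; x0_5 = 210; y0_5 = 230; x_6 = 340; y_6 = 90; r_6 = 40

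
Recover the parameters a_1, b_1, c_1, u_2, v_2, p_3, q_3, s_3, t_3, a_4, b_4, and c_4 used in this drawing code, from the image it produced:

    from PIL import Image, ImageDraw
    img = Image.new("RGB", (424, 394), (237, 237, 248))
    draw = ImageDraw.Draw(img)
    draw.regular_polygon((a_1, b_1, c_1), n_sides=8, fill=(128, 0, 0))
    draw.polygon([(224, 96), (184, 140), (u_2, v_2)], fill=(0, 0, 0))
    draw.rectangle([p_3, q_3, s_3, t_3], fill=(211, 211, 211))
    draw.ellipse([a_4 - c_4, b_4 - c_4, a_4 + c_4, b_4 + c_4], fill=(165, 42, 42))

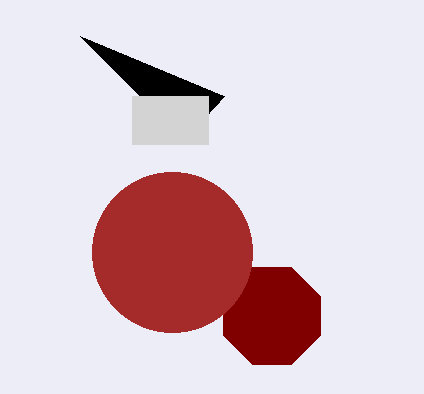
a_1 = 272
b_1 = 316
c_1 = 52
u_2 = 80
v_2 = 36
p_3 = 132
q_3 = 96
s_3 = 208
t_3 = 144
a_4 = 172
b_4 = 252
c_4 = 80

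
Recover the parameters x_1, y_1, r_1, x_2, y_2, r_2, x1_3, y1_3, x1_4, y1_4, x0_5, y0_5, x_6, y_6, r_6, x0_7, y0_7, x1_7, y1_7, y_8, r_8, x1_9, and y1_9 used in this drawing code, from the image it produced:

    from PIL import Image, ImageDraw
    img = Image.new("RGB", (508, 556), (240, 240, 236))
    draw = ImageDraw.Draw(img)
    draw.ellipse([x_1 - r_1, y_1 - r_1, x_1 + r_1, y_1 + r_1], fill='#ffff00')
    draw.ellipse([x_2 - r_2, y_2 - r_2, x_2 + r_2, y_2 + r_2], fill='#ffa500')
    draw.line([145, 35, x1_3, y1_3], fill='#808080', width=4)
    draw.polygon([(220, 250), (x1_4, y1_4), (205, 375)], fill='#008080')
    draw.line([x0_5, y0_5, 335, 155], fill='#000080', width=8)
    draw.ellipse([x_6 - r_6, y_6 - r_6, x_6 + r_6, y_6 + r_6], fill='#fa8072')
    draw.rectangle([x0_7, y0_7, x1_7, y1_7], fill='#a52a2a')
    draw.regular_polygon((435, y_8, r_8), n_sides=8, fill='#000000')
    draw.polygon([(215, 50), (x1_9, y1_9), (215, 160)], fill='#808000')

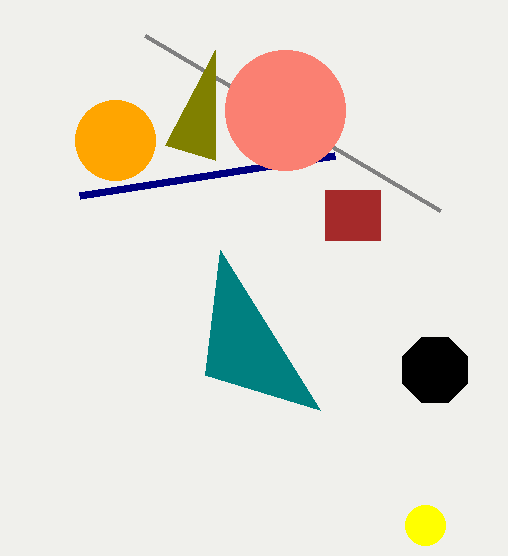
x_1 = 425
y_1 = 525
r_1 = 20
x_2 = 115
y_2 = 140
r_2 = 40
x1_3 = 440
y1_3 = 210
x1_4 = 320
y1_4 = 410
x0_5 = 80
y0_5 = 195
x_6 = 285
y_6 = 110
r_6 = 60
x0_7 = 325
y0_7 = 190
x1_7 = 380
y1_7 = 240
y_8 = 370
r_8 = 35
x1_9 = 165
y1_9 = 145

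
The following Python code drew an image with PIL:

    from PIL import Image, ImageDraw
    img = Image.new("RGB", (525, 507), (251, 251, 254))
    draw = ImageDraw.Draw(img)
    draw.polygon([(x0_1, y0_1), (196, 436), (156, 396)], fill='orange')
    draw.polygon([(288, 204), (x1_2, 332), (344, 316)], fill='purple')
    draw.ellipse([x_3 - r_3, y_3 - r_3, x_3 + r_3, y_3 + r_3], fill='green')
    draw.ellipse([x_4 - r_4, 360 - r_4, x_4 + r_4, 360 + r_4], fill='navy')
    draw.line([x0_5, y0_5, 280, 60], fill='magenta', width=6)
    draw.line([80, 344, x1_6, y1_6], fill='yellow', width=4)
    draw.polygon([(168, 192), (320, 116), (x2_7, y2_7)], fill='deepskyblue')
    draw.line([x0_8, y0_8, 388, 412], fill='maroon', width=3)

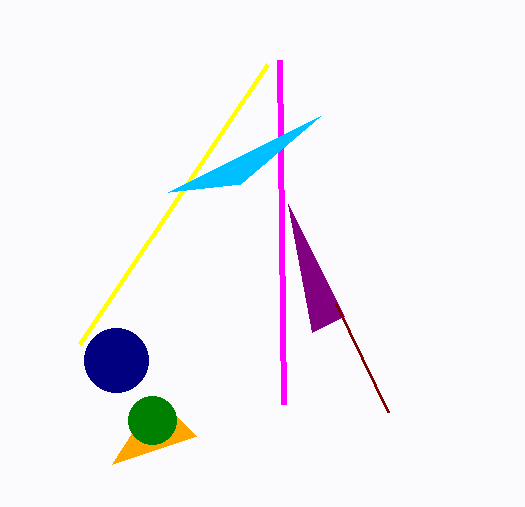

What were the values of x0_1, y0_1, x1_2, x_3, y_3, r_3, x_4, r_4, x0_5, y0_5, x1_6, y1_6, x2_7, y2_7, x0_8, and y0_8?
x0_1 = 112; y0_1 = 464; x1_2 = 312; x_3 = 152; y_3 = 420; r_3 = 24; x_4 = 116; r_4 = 32; x0_5 = 284; y0_5 = 404; x1_6 = 268; y1_6 = 64; x2_7 = 240; y2_7 = 184; x0_8 = 336; y0_8 = 304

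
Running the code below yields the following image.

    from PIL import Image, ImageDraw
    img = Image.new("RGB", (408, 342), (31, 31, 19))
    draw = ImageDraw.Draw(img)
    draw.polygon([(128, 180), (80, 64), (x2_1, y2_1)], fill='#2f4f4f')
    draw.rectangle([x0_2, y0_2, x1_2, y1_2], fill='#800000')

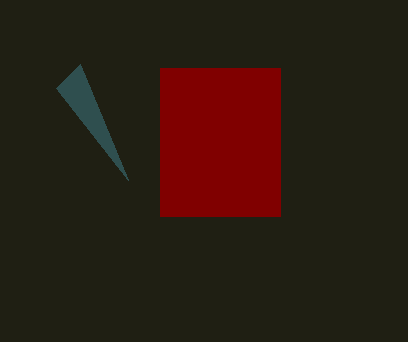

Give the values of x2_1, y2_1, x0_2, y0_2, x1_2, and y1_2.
x2_1 = 56; y2_1 = 88; x0_2 = 160; y0_2 = 68; x1_2 = 280; y1_2 = 216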